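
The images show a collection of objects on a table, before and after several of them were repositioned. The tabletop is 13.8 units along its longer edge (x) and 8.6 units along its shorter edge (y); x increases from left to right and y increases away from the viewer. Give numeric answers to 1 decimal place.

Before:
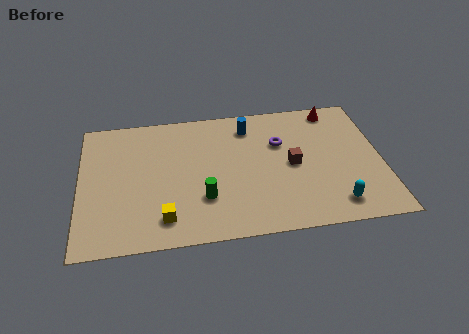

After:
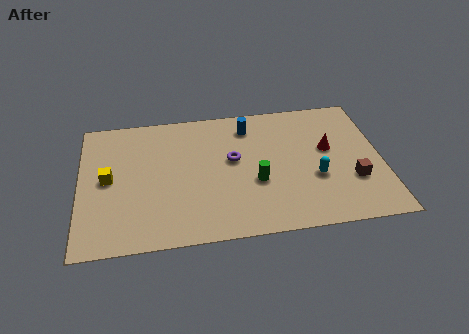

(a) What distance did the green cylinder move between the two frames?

2.5

The green cylinder moved from about (5.6, 2.6) to (8.0, 3.3), a distance of √(2.4² + 0.7²) ≈ 2.5.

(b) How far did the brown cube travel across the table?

3.0

The brown cube was near (9.7, 4.2) before and (12.4, 2.8) after, so it travelled √(2.7² + 1.4²) ≈ 3.0 units.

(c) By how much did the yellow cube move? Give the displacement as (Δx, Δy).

(-2.5, 2.8)

The yellow cube was at about (3.8, 1.6) and moved to about (1.3, 4.4).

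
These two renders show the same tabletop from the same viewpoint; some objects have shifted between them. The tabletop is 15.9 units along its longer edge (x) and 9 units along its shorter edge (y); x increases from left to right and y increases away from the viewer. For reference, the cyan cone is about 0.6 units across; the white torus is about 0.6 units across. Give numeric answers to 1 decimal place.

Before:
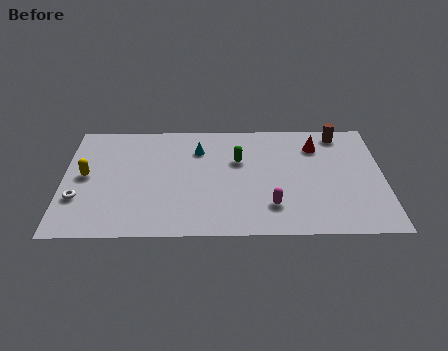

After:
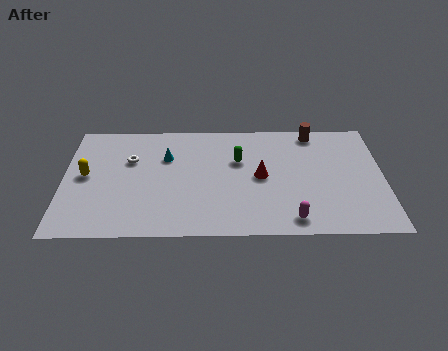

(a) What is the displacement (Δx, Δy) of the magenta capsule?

(1.0, -1.0)

The magenta capsule started near (10.3, 2.2) and ended near (11.3, 1.2).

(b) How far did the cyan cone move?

1.7

The cyan cone was near (6.7, 6.7) before and (5.1, 6.1) after, so it travelled √(1.6² + 0.6²) ≈ 1.7 units.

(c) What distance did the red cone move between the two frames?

3.7

The red cone moved from about (12.6, 6.9) to (9.8, 4.5), a distance of √(2.8² + 2.4²) ≈ 3.7.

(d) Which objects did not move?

the yellow capsule and the green capsule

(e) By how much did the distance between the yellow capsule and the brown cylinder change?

-1.2

Before: roughly 13.1 units apart; after: 11.9. That's 1.2 units closer together.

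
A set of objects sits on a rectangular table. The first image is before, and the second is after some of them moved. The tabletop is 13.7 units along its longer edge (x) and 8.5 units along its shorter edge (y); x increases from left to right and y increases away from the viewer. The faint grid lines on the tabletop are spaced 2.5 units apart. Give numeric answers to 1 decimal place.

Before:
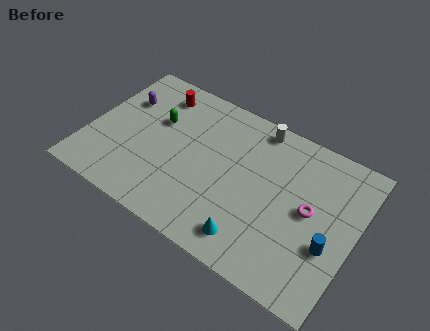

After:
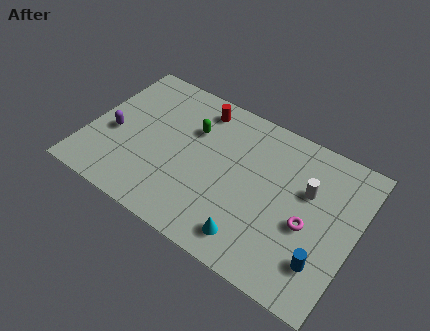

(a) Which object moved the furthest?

the white cylinder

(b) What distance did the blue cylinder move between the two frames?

1.0

The blue cylinder was near (12.6, 3.1) before and (12.4, 2.1) after, so it travelled √(0.2² + 1.0²) ≈ 1.0 units.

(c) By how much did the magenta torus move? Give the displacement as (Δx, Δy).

(0.0, -0.8)

The magenta torus started near (11.4, 4.4) and ended near (11.4, 3.6).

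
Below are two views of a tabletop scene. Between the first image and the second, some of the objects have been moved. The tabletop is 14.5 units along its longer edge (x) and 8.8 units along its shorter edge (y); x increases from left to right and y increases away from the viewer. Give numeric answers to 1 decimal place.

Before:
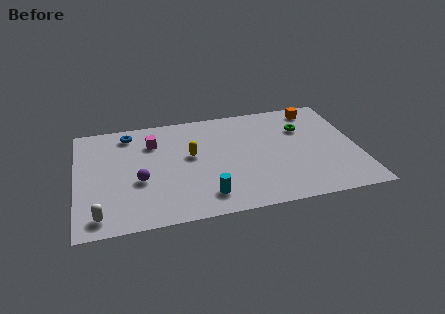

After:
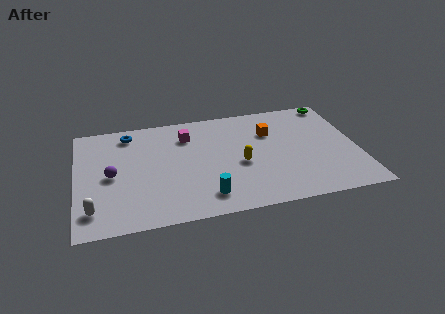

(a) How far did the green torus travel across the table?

2.6

From (11.8, 6.1) to (13.6, 8.0), the green torus covered √(1.8² + 1.9²) ≈ 2.6 units.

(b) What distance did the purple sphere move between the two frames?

1.6

From (3.2, 3.5) to (1.8, 4.2), the purple sphere covered √(1.4² + 0.7²) ≈ 1.6 units.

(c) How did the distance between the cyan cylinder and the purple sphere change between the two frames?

+1.6

They were about 3.8 units apart before and 5.4 after — 1.6 units further apart.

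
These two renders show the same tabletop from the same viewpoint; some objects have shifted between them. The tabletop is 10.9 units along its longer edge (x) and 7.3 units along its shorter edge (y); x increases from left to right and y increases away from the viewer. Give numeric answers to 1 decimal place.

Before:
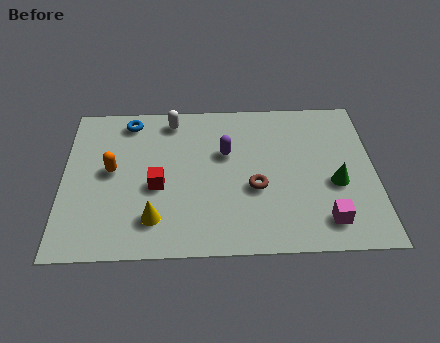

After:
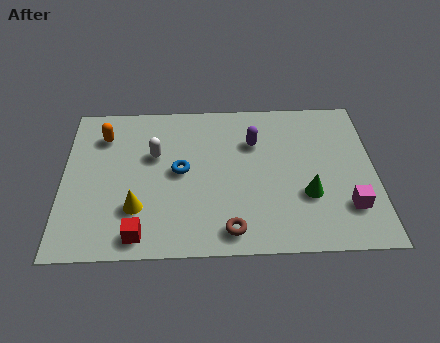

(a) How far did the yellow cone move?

0.8

The yellow cone was near (3.2, 1.6) before and (2.6, 2.1) after, so it travelled √(0.6² + 0.5²) ≈ 0.8 units.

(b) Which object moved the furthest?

the blue torus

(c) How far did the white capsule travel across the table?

1.8

The white capsule was near (3.8, 6.3) before and (3.2, 4.6) after, so it travelled √(0.6² + 1.7²) ≈ 1.8 units.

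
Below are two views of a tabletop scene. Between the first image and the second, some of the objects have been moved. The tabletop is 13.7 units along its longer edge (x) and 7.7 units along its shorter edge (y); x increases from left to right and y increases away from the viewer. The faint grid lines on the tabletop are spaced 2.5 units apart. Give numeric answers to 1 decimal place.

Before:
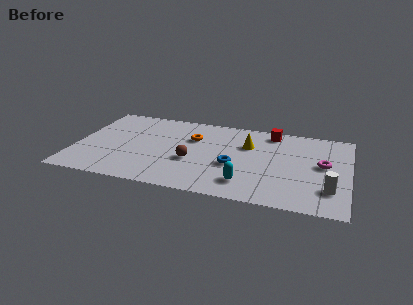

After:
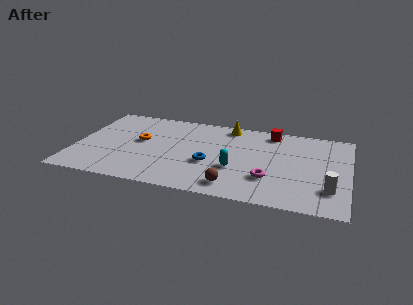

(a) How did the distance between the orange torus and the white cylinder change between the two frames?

+2.2

Before: roughly 7.7 units apart; after: 9.9. That's 2.2 units further apart.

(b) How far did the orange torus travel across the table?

2.8

The orange torus was near (5.8, 5.2) before and (3.2, 4.3) after, so it travelled √(2.6² + 0.9²) ≈ 2.8 units.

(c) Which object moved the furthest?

the magenta torus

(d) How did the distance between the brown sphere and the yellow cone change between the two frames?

+2.1

The distance was about 3.5 in the first image and 5.6 in the second, so they moved 2.1 units further apart.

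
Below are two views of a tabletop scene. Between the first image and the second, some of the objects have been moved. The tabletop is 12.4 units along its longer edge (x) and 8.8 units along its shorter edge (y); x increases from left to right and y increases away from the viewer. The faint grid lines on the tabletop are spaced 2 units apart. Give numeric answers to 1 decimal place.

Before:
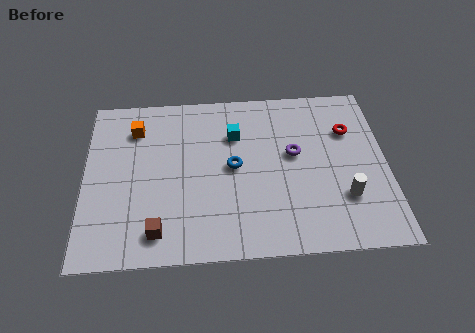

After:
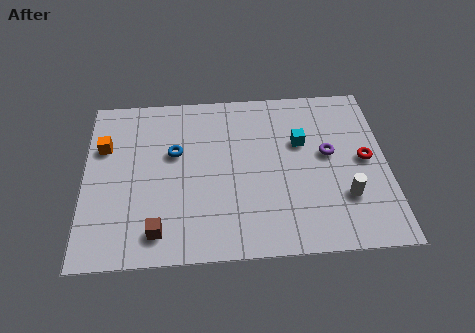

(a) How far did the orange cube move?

1.6

From (2.1, 6.8) to (0.8, 5.9), the orange cube covered √(1.3² + 0.9²) ≈ 1.6 units.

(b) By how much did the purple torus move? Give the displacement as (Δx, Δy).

(1.4, -0.1)

The purple torus was at about (8.6, 5.0) and moved to about (10.0, 4.9).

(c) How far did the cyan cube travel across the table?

2.8

From (6.2, 6.2) to (8.9, 5.6), the cyan cube covered √(2.7² + 0.6²) ≈ 2.8 units.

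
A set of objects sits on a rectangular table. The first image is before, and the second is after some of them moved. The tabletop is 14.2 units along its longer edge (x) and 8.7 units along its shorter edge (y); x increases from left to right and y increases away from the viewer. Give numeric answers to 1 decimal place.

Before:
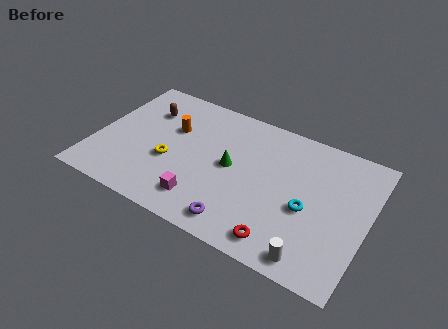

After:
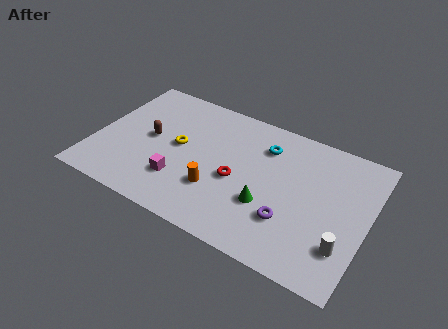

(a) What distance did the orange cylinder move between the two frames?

4.0

From (3.8, 5.6) to (6.6, 2.7), the orange cylinder covered √(2.8² + 2.9²) ≈ 4.0 units.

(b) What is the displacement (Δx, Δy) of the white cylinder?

(1.4, 1.3)

From the two frames, the white cylinder sits at roughly (11.8, 1.0) before and (13.2, 2.3) after.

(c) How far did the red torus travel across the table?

3.7

From (10.2, 1.2) to (7.5, 3.8), the red torus covered √(2.7² + 2.6²) ≈ 3.7 units.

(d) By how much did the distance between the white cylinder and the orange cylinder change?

-2.6

They were about 9.2 units apart before and 6.6 after — 2.6 units closer together.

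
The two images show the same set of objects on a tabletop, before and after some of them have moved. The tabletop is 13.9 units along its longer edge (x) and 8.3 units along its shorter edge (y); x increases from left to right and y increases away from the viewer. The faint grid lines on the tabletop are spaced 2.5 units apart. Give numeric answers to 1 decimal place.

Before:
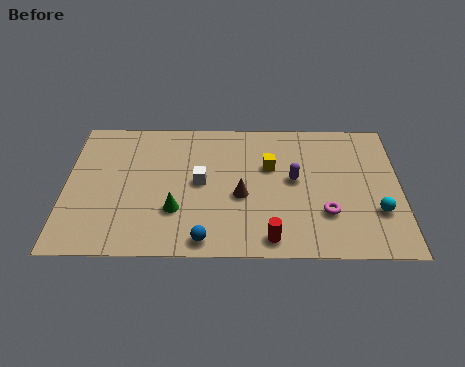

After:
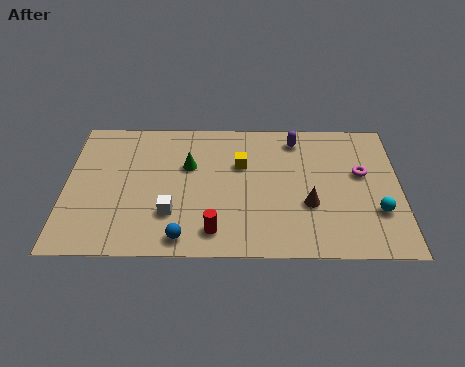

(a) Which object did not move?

the cyan sphere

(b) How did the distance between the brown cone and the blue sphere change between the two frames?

+2.6

They were about 3.0 units apart before and 5.6 after — 2.6 units further apart.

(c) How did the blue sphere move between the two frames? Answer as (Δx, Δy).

(-0.9, 0.1)

The blue sphere started near (5.8, 0.9) and ended near (4.9, 1.0).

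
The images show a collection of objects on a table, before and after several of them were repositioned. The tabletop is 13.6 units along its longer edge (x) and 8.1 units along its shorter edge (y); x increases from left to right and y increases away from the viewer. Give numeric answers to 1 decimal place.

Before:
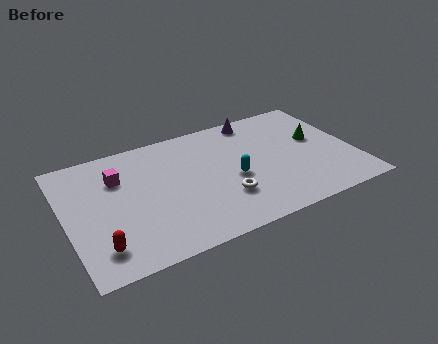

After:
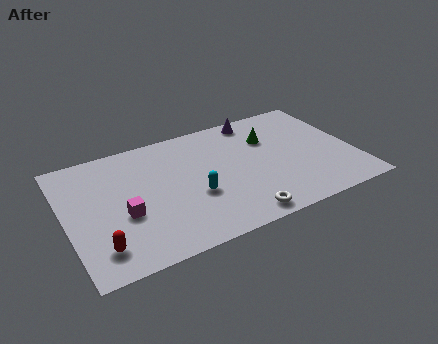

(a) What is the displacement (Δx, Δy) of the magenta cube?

(0.0, -2.5)

The magenta cube started near (2.6, 5.7) and ended near (2.6, 3.2).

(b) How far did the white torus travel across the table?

1.6

The white torus was near (7.2, 2.4) before and (7.7, 0.9) after, so it travelled √(0.5² + 1.5²) ≈ 1.6 units.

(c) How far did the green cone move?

2.4

The green cone was near (12.0, 4.7) before and (9.8, 5.6) after, so it travelled √(2.2² + 0.9²) ≈ 2.4 units.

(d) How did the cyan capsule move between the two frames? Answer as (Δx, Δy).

(-1.9, -0.4)

The cyan capsule started near (7.8, 3.5) and ended near (5.9, 3.1).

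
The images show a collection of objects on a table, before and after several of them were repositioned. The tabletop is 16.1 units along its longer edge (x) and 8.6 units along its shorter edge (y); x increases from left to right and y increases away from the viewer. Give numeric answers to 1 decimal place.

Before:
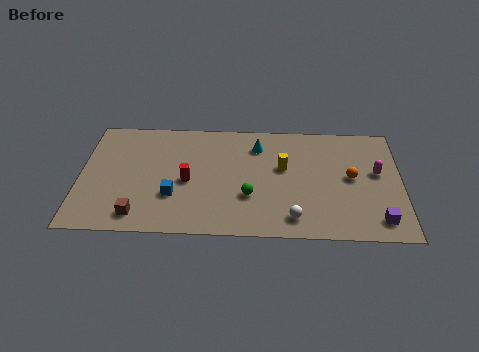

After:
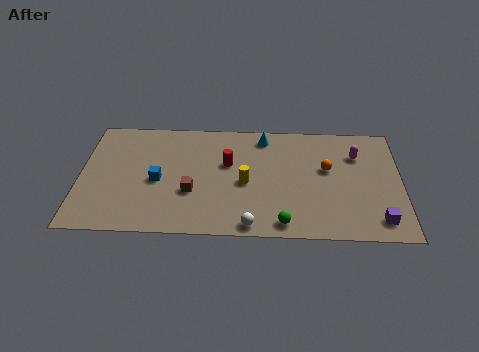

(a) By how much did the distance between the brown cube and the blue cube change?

-0.4

Before: roughly 2.3 units apart; after: 1.9. That's 0.4 units closer together.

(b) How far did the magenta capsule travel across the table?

1.6

The magenta capsule was near (14.9, 4.9) before and (13.9, 6.2) after, so it travelled √(1.0² + 1.3²) ≈ 1.6 units.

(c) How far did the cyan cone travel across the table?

0.8

From (8.9, 6.7) to (9.2, 7.4), the cyan cone covered √(0.3² + 0.7²) ≈ 0.8 units.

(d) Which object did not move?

the purple cube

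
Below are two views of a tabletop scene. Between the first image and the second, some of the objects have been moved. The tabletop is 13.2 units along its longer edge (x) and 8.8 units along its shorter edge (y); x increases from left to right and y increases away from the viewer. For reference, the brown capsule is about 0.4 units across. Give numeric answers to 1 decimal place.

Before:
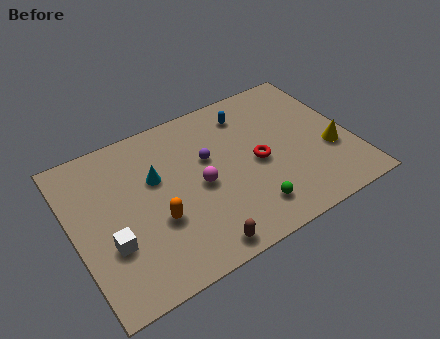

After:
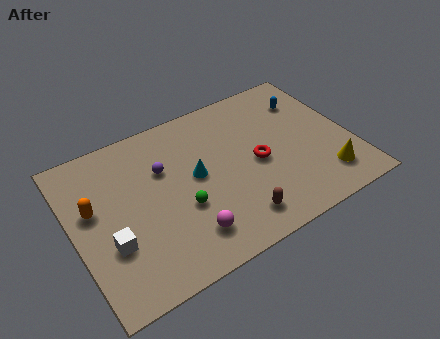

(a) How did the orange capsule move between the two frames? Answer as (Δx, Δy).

(-2.7, 2.0)

The orange capsule started near (3.7, 3.2) and ended near (1.0, 5.2).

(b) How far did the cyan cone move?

2.0

From (4.0, 5.5) to (5.8, 4.7), the cyan cone covered √(1.8² + 0.8²) ≈ 2.0 units.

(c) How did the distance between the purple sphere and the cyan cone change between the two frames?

-0.7

Before: roughly 2.5 units apart; after: 1.8. That's 0.7 units closer together.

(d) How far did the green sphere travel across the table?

3.4

The green sphere moved from about (7.9, 1.7) to (4.9, 3.3), a distance of √(3.0² + 1.6²) ≈ 3.4.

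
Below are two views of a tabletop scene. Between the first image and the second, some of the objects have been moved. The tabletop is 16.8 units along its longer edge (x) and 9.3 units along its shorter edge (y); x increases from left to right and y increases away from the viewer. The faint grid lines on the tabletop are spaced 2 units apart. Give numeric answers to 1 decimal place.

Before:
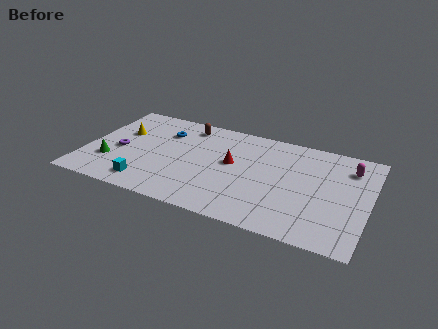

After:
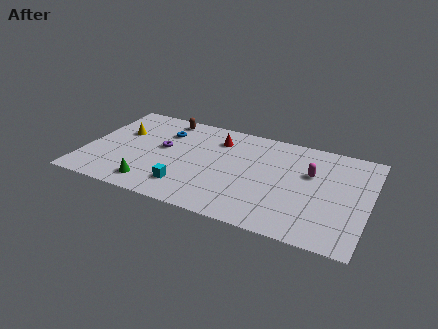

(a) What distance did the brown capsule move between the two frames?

1.4

From (5.7, 7.9) to (4.3, 8.2), the brown capsule covered √(1.4² + 0.3²) ≈ 1.4 units.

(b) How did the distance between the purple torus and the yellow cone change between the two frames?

+0.9

The distance was about 1.8 in the first image and 2.7 in the second, so they moved 0.9 units further apart.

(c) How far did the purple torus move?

2.7

From (2.0, 4.1) to (4.5, 5.2), the purple torus covered √(2.5² + 1.1²) ≈ 2.7 units.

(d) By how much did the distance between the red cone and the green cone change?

-0.9

Before: roughly 7.5 units apart; after: 6.6. That's 0.9 units closer together.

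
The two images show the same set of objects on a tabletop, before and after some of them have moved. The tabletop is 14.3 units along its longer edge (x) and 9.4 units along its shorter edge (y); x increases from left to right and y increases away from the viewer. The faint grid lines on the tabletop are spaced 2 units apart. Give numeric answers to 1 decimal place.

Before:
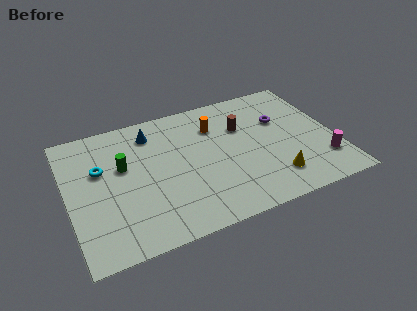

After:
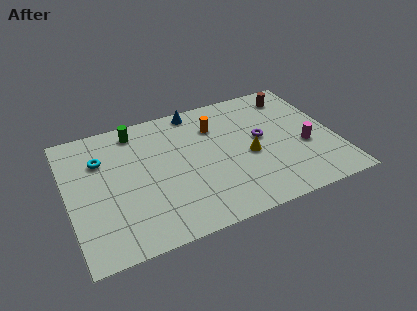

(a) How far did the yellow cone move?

2.4

The yellow cone moved from about (10.7, 2.0) to (9.6, 4.1), a distance of √(1.1² + 2.1²) ≈ 2.4.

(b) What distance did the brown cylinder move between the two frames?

3.4

The brown cylinder moved from about (9.5, 6.3) to (12.5, 7.8), a distance of √(3.0² + 1.5²) ≈ 3.4.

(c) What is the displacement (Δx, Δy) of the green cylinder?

(0.9, 2.4)

From the two frames, the green cylinder sits at roughly (3.0, 5.7) before and (3.9, 8.1) after.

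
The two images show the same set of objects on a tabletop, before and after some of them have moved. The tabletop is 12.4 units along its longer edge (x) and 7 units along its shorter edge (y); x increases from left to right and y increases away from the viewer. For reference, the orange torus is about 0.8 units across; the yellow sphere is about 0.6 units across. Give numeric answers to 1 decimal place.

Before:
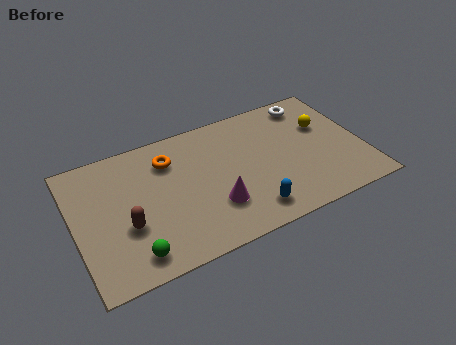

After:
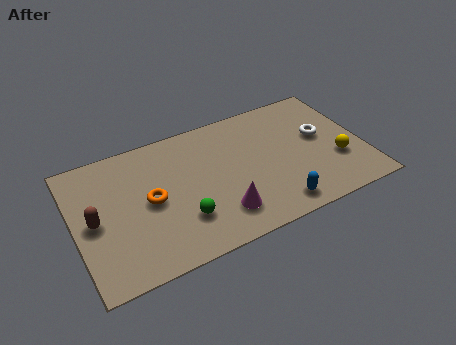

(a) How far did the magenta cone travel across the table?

0.5

From (5.8, 2.1) to (6.0, 1.6), the magenta cone covered √(0.2² + 0.5²) ≈ 0.5 units.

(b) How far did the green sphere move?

2.4

From (2.2, 1.1) to (4.4, 2.0), the green sphere covered √(2.2² + 0.9²) ≈ 2.4 units.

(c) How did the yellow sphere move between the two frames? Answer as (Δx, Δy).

(0.3, -2.1)

From the two frames, the yellow sphere sits at roughly (10.9, 4.5) before and (11.2, 2.4) after.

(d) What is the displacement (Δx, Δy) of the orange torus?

(-1.0, -1.8)

From the two frames, the orange torus sits at roughly (4.2, 5.3) before and (3.2, 3.5) after.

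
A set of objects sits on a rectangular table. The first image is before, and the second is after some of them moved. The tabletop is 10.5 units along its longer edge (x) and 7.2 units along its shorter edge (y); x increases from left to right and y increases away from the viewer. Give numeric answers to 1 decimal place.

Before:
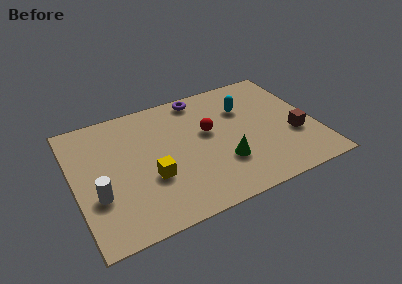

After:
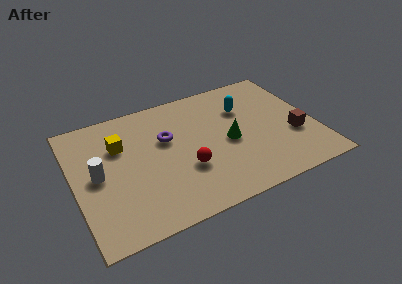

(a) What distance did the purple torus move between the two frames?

2.5

The purple torus was near (5.8, 6.4) before and (4.1, 4.5) after, so it travelled √(1.7² + 1.9²) ≈ 2.5 units.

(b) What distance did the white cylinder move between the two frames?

1.1

The white cylinder moved from about (0.9, 2.5) to (1.0, 3.6), a distance of √(0.1² + 1.1²) ≈ 1.1.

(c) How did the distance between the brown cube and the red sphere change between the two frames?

+0.9

They were about 3.9 units apart before and 4.8 after — 0.9 units further apart.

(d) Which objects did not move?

the brown cube and the cyan capsule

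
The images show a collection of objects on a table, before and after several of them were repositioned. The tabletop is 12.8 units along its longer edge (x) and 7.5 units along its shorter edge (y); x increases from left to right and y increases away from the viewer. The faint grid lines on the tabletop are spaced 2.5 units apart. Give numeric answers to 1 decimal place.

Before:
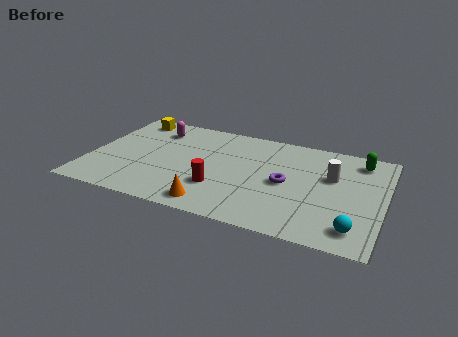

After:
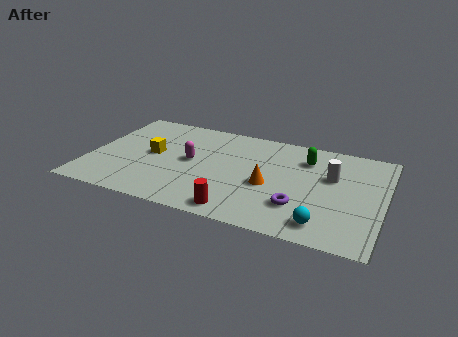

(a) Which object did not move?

the white cylinder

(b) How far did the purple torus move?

1.7

The purple torus moved from about (8.6, 3.6) to (9.3, 2.1), a distance of √(0.7² + 1.5²) ≈ 1.7.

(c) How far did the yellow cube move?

2.9

The yellow cube moved from about (1.4, 6.5) to (2.7, 3.9), a distance of √(1.3² + 2.6²) ≈ 2.9.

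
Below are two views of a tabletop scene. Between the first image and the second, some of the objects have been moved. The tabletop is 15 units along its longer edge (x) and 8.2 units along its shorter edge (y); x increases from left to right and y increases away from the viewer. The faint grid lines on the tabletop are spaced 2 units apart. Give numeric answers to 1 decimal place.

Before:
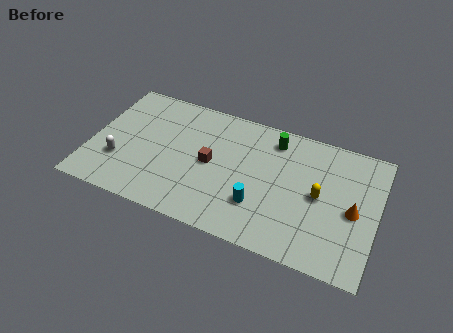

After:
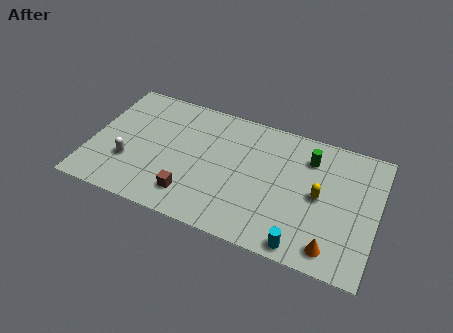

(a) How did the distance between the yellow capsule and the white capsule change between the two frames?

-0.5

They were about 10.5 units apart before and 10.0 after — 0.5 units closer together.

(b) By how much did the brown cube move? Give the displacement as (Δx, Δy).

(-0.8, -2.4)

From the two frames, the brown cube sits at roughly (6.3, 4.1) before and (5.5, 1.7) after.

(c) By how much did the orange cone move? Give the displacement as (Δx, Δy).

(-0.9, -2.6)

The orange cone started near (13.8, 3.8) and ended near (12.9, 1.2).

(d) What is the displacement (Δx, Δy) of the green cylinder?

(1.9, -0.5)

The green cylinder started near (9.4, 6.8) and ended near (11.3, 6.3).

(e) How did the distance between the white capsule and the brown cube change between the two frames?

-1.4

Before: roughly 4.9 units apart; after: 3.5. That's 1.4 units closer together.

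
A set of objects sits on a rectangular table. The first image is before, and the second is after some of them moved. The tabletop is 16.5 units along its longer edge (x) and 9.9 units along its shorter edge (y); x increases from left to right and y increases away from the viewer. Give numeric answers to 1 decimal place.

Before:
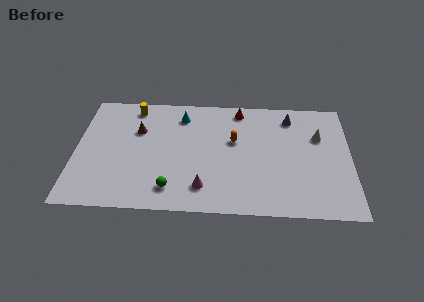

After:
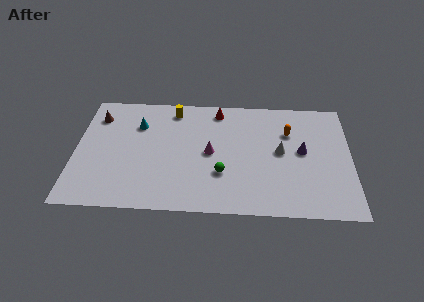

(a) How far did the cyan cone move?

2.8

The cyan cone moved from about (6.3, 8.0) to (3.7, 7.1), a distance of √(2.6² + 0.9²) ≈ 2.8.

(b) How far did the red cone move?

1.3

The red cone was near (9.8, 8.7) before and (8.5, 8.6) after, so it travelled √(1.3² + 0.1²) ≈ 1.3 units.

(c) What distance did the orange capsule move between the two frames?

3.4

The orange capsule was near (9.5, 6.0) before and (12.8, 6.9) after, so it travelled √(3.3² + 0.9²) ≈ 3.4 units.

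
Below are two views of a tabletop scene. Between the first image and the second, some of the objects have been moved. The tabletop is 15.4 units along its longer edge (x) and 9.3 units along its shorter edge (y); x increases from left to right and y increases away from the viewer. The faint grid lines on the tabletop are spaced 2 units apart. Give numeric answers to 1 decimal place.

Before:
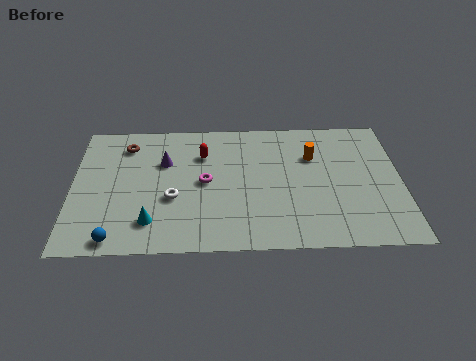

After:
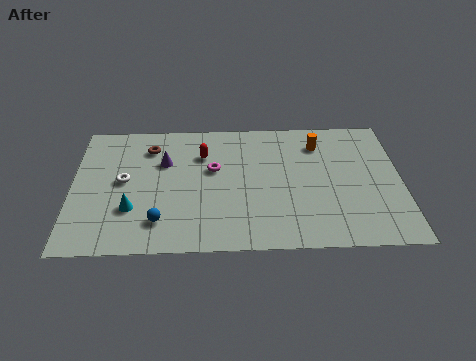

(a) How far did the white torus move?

2.6

The white torus moved from about (4.7, 3.6) to (2.4, 4.9), a distance of √(2.3² + 1.3²) ≈ 2.6.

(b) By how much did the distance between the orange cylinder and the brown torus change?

-0.9

Before: roughly 8.9 units apart; after: 8.0. That's 0.9 units closer together.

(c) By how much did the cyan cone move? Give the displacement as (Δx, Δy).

(-0.9, 0.9)

From the two frames, the cyan cone sits at roughly (3.7, 2.0) before and (2.8, 2.9) after.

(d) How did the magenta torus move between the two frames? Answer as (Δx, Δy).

(0.4, 0.9)

The magenta torus started near (6.2, 4.7) and ended near (6.6, 5.6).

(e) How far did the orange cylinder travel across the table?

0.9

The orange cylinder was near (11.3, 6.4) before and (11.6, 7.3) after, so it travelled √(0.3² + 0.9²) ≈ 0.9 units.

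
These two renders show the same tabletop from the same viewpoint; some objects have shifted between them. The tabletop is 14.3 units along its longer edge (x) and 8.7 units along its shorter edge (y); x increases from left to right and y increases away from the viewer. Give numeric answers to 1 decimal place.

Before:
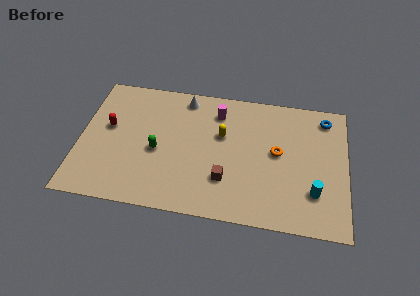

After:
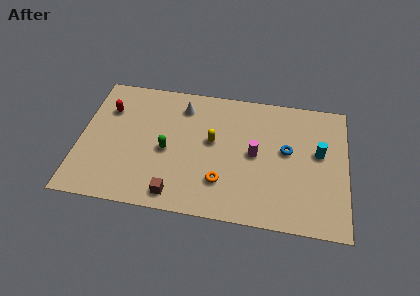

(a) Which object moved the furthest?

the orange torus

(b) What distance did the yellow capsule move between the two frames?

0.7

The yellow capsule was near (7.6, 5.4) before and (7.1, 4.9) after, so it travelled √(0.5² + 0.5²) ≈ 0.7 units.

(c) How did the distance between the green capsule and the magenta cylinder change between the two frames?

+0.3

Before: roughly 4.4 units apart; after: 4.7. That's 0.3 units further apart.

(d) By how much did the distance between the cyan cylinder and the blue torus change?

-3.3

Before: roughly 5.0 units apart; after: 1.7. That's 3.3 units closer together.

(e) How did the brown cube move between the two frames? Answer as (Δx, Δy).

(-2.6, -1.4)

The brown cube started near (7.9, 2.5) and ended near (5.3, 1.1).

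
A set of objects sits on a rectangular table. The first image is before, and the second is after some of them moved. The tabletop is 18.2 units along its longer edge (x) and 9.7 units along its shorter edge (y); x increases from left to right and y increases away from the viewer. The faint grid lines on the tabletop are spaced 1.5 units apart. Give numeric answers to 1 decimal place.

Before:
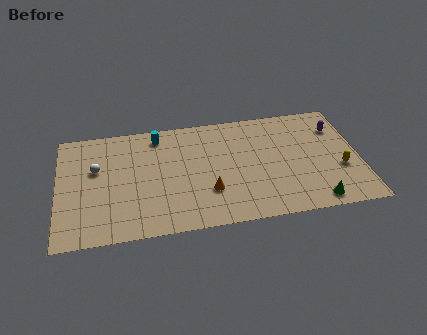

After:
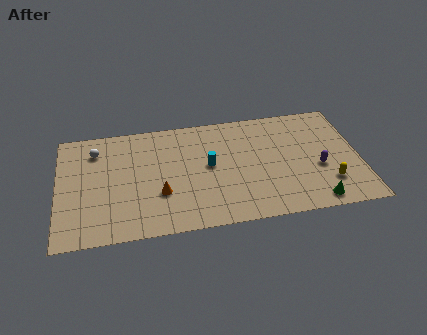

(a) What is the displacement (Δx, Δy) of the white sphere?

(0.0, 1.6)

The white sphere started near (2.3, 6.0) and ended near (2.3, 7.6).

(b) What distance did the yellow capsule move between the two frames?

1.4

The yellow capsule was near (17.0, 3.6) before and (16.2, 2.5) after, so it travelled √(0.8² + 1.1²) ≈ 1.4 units.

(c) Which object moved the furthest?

the cyan cylinder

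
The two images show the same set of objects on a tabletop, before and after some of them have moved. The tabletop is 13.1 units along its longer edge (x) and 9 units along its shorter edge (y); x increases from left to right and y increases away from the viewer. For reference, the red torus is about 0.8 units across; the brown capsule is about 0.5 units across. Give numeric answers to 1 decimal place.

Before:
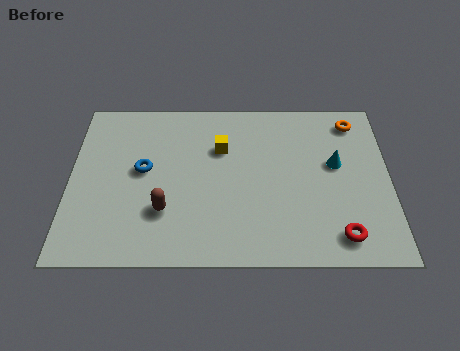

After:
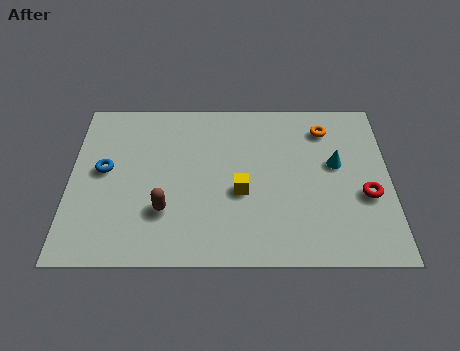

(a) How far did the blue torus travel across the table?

1.6

From (3.0, 4.9) to (1.4, 4.9), the blue torus covered √(1.6² + 0.0²) ≈ 1.6 units.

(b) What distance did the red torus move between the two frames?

2.4

From (11.0, 1.4) to (12.1, 3.5), the red torus covered √(1.1² + 2.1²) ≈ 2.4 units.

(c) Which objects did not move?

the brown capsule and the cyan cone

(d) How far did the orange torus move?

1.3

The orange torus moved from about (11.7, 7.6) to (10.5, 7.2), a distance of √(1.2² + 0.4²) ≈ 1.3.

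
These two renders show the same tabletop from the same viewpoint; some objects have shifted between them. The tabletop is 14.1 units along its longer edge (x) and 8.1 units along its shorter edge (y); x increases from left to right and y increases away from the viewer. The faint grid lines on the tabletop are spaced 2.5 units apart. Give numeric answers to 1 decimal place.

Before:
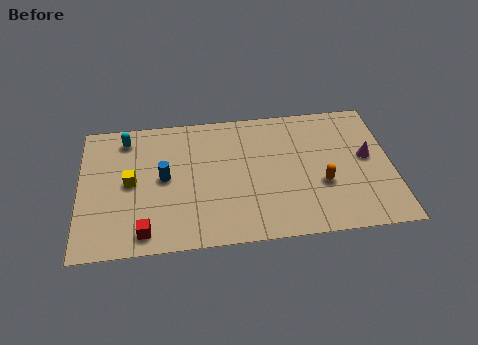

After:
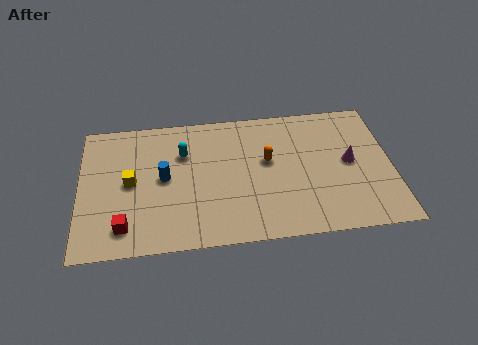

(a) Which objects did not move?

the blue cylinder and the yellow cube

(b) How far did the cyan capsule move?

2.9

The cyan capsule moved from about (2.1, 6.8) to (4.7, 5.6), a distance of √(2.6² + 1.2²) ≈ 2.9.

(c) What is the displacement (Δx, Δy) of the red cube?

(-0.9, 0.4)

From the two frames, the red cube sits at roughly (2.9, 1.1) before and (2.0, 1.5) after.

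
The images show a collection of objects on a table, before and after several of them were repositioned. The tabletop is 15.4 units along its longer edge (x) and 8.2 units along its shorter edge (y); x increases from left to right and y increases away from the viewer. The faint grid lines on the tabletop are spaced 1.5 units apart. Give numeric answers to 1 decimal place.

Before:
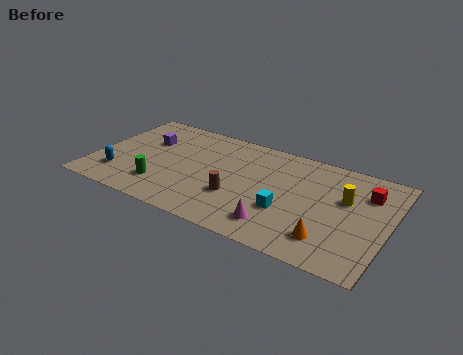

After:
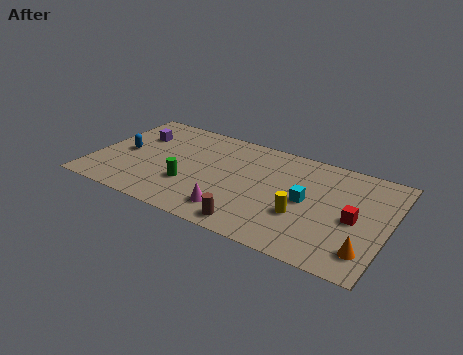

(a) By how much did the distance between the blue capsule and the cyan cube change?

+0.9

Before: roughly 8.8 units apart; after: 9.7. That's 0.9 units further apart.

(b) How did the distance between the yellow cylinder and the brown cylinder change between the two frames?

-2.9

They were about 5.9 units apart before and 3.0 after — 2.9 units closer together.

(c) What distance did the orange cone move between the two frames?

1.9

The orange cone was near (12.6, 1.8) before and (14.5, 1.7) after, so it travelled √(1.9² + 0.1²) ≈ 1.9 units.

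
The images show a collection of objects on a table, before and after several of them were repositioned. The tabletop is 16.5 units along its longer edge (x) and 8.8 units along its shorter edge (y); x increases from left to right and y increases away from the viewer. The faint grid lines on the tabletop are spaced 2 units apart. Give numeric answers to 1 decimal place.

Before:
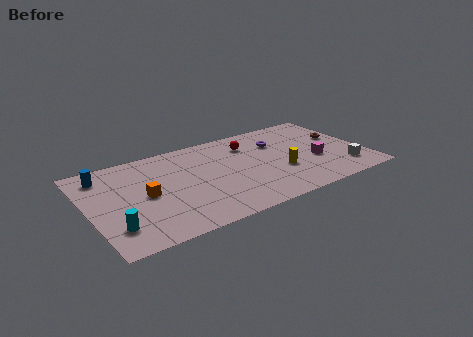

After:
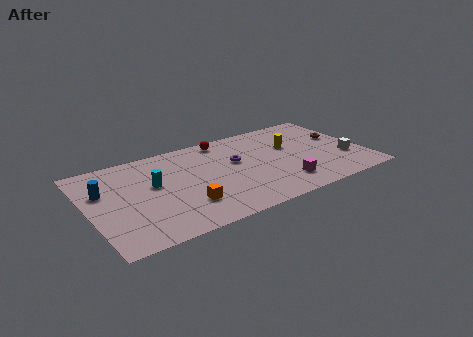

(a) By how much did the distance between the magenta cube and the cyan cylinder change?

-4.4

Before: roughly 12.4 units apart; after: 8.0. That's 4.4 units closer together.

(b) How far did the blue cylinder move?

1.5

The blue cylinder moved from about (1.2, 7.2) to (1.0, 5.7), a distance of √(0.2² + 1.5²) ≈ 1.5.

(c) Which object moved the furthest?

the cyan cylinder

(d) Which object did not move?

the brown torus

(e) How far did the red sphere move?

1.8

The red sphere was near (9.9, 6.7) before and (8.5, 7.8) after, so it travelled √(1.4² + 1.1²) ≈ 1.8 units.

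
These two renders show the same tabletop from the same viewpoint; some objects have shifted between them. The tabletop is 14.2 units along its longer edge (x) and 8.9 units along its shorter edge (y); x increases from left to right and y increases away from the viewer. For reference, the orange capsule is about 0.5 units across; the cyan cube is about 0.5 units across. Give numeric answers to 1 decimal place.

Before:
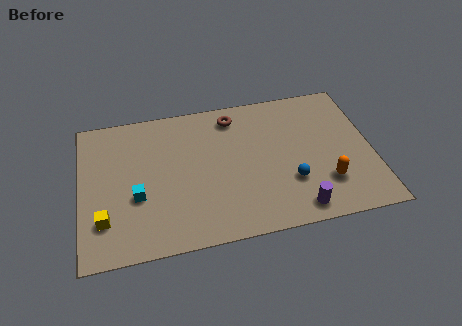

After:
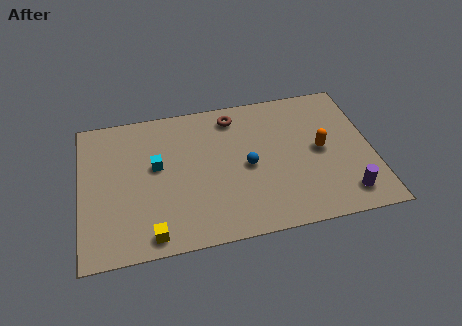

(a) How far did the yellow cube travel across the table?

2.6

The yellow cube was near (1.1, 2.3) before and (3.3, 1.0) after, so it travelled √(2.2² + 1.3²) ≈ 2.6 units.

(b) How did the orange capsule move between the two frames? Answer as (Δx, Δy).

(-0.1, 2.1)

The orange capsule was at about (11.8, 2.4) and moved to about (11.7, 4.5).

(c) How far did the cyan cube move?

2.0

The cyan cube moved from about (2.7, 3.4) to (3.7, 5.1), a distance of √(1.0² + 1.7²) ≈ 2.0.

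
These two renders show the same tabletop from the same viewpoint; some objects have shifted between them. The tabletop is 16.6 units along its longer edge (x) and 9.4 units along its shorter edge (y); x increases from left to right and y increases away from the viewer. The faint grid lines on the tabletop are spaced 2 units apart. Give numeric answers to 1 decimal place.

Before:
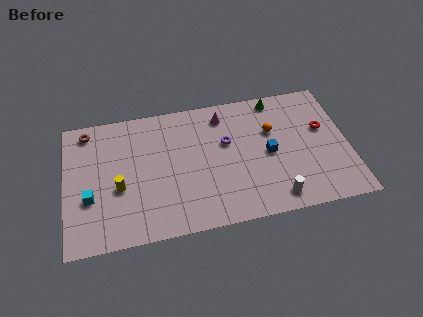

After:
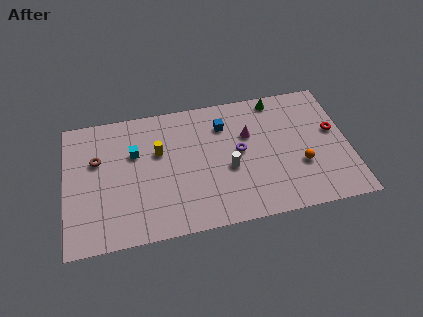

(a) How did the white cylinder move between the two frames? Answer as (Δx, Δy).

(-2.6, 2.6)

The white cylinder was at about (12.1, 1.3) and moved to about (9.5, 3.9).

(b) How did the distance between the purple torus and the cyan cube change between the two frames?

-2.2

The distance was about 8.4 in the first image and 6.2 in the second, so they moved 2.2 units closer together.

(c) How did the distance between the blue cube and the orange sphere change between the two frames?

+4.1

Before: roughly 1.6 units apart; after: 5.7. That's 4.1 units further apart.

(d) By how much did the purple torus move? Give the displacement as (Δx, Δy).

(0.7, -0.8)

From the two frames, the purple torus sits at roughly (9.5, 5.8) before and (10.2, 5.0) after.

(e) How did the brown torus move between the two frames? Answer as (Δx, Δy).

(0.5, -2.2)

From the two frames, the brown torus sits at roughly (1.4, 8.2) before and (1.9, 6.0) after.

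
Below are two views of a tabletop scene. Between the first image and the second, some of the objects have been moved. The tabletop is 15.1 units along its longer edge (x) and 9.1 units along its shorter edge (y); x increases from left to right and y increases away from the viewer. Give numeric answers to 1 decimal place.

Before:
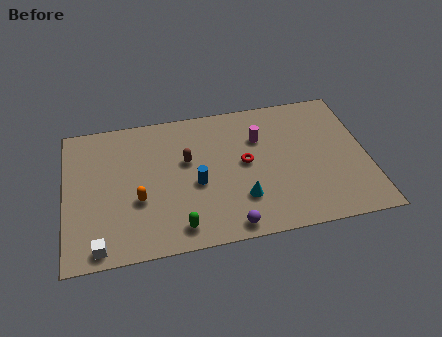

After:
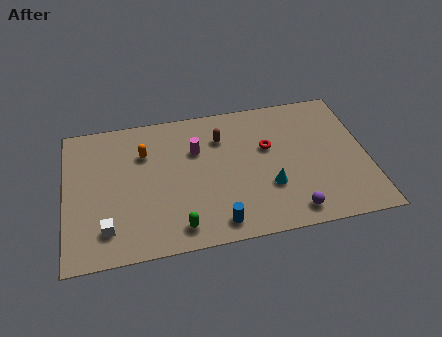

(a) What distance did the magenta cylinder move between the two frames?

3.2

The magenta cylinder moved from about (9.8, 6.3) to (6.6, 6.1), a distance of √(3.2² + 0.2²) ≈ 3.2.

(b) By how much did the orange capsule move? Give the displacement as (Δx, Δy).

(0.4, 3.0)

The orange capsule was at about (3.6, 3.4) and moved to about (4.0, 6.4).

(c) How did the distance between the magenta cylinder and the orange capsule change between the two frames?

-4.2

They were about 6.8 units apart before and 2.6 after — 4.2 units closer together.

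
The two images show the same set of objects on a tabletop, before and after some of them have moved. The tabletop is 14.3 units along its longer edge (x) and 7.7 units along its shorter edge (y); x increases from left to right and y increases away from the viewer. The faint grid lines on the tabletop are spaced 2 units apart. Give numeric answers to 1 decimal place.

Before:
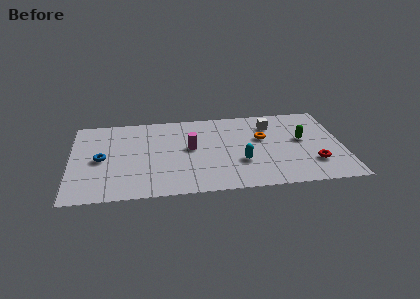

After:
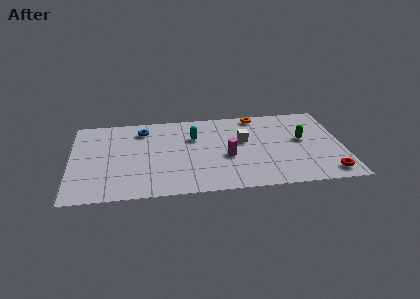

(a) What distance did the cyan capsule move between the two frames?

3.5

The cyan capsule moved from about (8.9, 2.6) to (6.5, 5.2), a distance of √(2.4² + 2.6²) ≈ 3.5.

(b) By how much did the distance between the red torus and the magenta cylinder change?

-1.1

Before: roughly 6.7 units apart; after: 5.6. That's 1.1 units closer together.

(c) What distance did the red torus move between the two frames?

1.2

From (12.7, 2.1) to (13.4, 1.1), the red torus covered √(0.7² + 1.0²) ≈ 1.2 units.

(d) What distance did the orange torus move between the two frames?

2.2

From (10.1, 4.7) to (9.9, 6.9), the orange torus covered √(0.2² + 2.2²) ≈ 2.2 units.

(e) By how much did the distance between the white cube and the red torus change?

+1.2

Before: roughly 4.3 units apart; after: 5.5. That's 1.2 units further apart.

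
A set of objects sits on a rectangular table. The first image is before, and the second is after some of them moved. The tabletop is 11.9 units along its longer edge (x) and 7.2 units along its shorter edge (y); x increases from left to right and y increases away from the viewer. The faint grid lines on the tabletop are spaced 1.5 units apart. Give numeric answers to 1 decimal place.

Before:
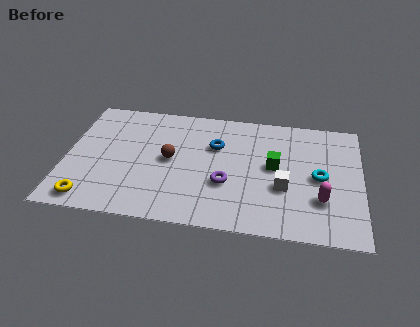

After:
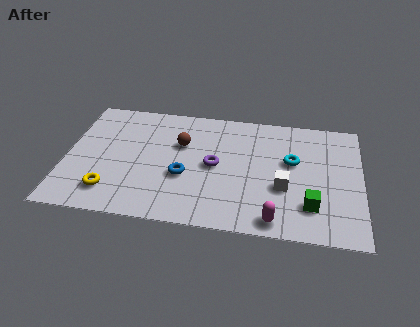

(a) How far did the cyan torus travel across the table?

1.4

From (10.2, 3.5) to (9.1, 4.3), the cyan torus covered √(1.1² + 0.8²) ≈ 1.4 units.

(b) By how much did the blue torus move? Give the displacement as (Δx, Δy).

(-1.2, -2.0)

The blue torus started near (6.0, 4.8) and ended near (4.8, 2.8).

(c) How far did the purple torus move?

1.1

The purple torus moved from about (6.5, 2.6) to (6.0, 3.6), a distance of √(0.5² + 1.0²) ≈ 1.1.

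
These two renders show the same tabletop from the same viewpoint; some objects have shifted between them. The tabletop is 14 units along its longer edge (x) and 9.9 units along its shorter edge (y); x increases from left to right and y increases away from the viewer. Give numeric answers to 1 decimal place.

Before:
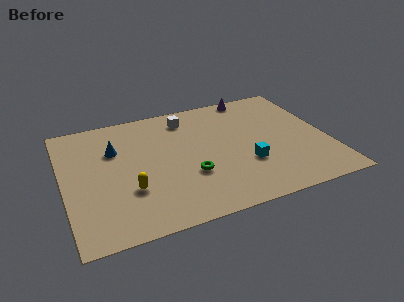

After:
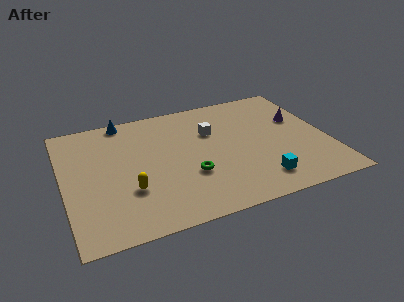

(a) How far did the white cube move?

2.0

From (6.8, 8.2) to (8.0, 6.6), the white cube covered √(1.2² + 1.6²) ≈ 2.0 units.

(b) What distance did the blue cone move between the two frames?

2.5

The blue cone was near (2.8, 6.7) before and (3.5, 9.1) after, so it travelled √(0.7² + 2.4²) ≈ 2.5 units.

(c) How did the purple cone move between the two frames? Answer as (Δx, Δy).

(2.2, -2.9)

From the two frames, the purple cone sits at roughly (10.5, 9.1) before and (12.7, 6.2) after.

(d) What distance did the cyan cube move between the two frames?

1.6

From (9.5, 3.3) to (10.0, 1.8), the cyan cube covered √(0.5² + 1.5²) ≈ 1.6 units.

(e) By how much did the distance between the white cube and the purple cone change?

+0.9

Before: roughly 3.8 units apart; after: 4.7. That's 0.9 units further apart.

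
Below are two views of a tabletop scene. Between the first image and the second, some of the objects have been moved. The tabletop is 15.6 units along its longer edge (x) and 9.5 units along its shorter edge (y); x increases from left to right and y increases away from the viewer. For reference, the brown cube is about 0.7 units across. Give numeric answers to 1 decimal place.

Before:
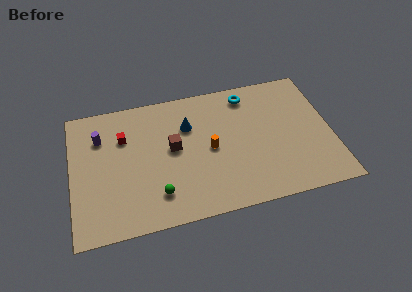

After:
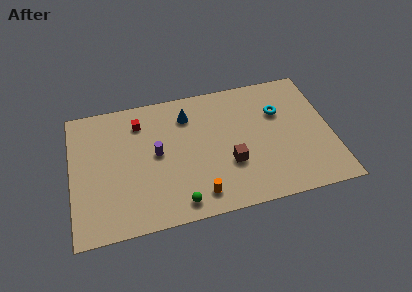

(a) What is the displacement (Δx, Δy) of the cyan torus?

(1.8, -1.7)

The cyan torus started near (10.8, 8.1) and ended near (12.6, 6.4).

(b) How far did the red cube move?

1.3

The red cube was near (3.2, 6.6) before and (4.2, 7.5) after, so it travelled √(1.0² + 0.9²) ≈ 1.3 units.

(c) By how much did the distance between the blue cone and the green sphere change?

+1.3

Before: roughly 5.0 units apart; after: 6.3. That's 1.3 units further apart.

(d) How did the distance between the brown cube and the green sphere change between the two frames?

+0.5

The distance was about 3.3 in the first image and 3.8 in the second, so they moved 0.5 units further apart.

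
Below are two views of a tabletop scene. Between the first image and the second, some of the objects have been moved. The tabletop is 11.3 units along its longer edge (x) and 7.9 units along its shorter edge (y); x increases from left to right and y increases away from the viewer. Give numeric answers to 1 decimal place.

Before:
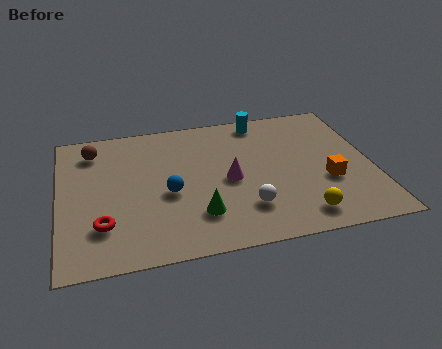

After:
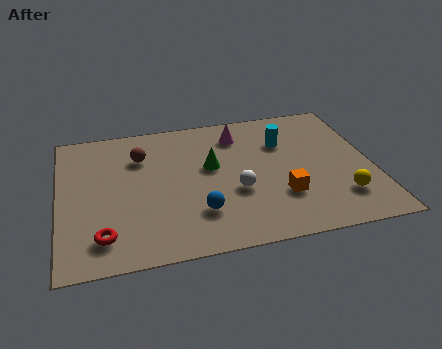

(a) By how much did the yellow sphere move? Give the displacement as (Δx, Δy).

(1.5, 0.7)

The yellow sphere was at about (8.5, 1.2) and moved to about (10.0, 1.9).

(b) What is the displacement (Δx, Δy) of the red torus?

(0.0, -0.6)

The red torus was at about (1.5, 2.1) and moved to about (1.5, 1.5).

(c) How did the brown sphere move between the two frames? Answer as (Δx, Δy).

(1.7, -0.7)

The brown sphere started near (1.3, 6.4) and ended near (3.0, 5.7).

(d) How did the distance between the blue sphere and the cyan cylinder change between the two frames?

-0.4

Before: roughly 5.1 units apart; after: 4.7. That's 0.4 units closer together.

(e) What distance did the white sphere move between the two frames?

1.0

From (6.6, 2.0) to (6.3, 3.0), the white sphere covered √(0.3² + 1.0²) ≈ 1.0 units.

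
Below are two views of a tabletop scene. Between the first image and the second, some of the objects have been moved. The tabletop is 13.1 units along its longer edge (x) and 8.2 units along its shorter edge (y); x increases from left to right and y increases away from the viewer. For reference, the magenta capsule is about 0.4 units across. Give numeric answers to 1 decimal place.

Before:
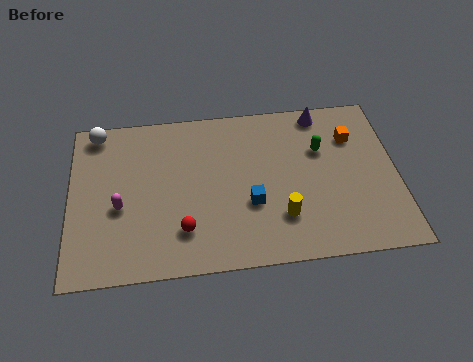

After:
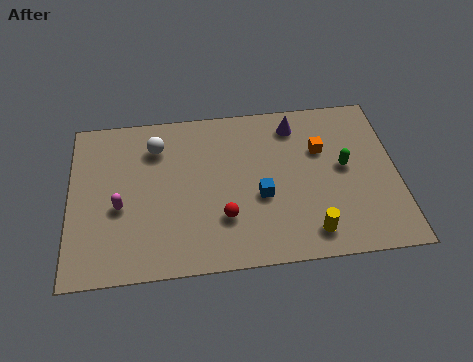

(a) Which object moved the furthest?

the white sphere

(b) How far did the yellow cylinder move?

1.4

The yellow cylinder was near (8.4, 2.2) before and (9.5, 1.3) after, so it travelled √(1.1² + 0.9²) ≈ 1.4 units.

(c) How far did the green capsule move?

1.3

From (10.1, 5.4) to (11.0, 4.4), the green capsule covered √(0.9² + 1.0²) ≈ 1.3 units.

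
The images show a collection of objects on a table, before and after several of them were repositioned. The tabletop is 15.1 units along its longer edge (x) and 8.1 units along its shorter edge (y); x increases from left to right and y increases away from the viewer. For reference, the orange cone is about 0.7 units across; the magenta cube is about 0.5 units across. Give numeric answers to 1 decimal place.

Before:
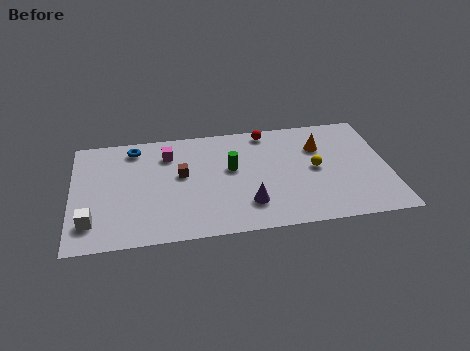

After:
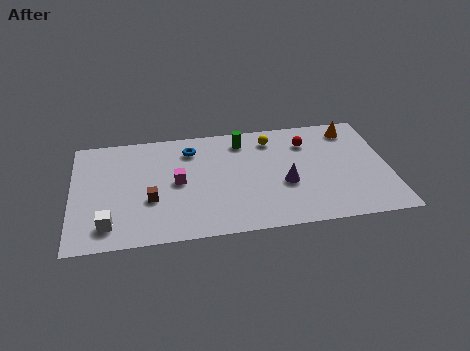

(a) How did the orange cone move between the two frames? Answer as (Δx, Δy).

(1.6, 1.1)

The orange cone was at about (11.9, 5.7) and moved to about (13.5, 6.8).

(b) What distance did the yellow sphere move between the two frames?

3.2

The yellow sphere was near (11.6, 4.1) before and (9.6, 6.6) after, so it travelled √(2.0² + 2.5²) ≈ 3.2 units.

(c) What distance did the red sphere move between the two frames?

2.2

The red sphere moved from about (9.4, 7.2) to (11.3, 6.1), a distance of √(1.9² + 1.1²) ≈ 2.2.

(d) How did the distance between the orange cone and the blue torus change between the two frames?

-1.2

They were about 9.0 units apart before and 7.8 after — 1.2 units closer together.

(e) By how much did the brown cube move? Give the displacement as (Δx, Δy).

(-1.5, -1.6)

The brown cube started near (5.2, 4.6) and ended near (3.7, 3.0).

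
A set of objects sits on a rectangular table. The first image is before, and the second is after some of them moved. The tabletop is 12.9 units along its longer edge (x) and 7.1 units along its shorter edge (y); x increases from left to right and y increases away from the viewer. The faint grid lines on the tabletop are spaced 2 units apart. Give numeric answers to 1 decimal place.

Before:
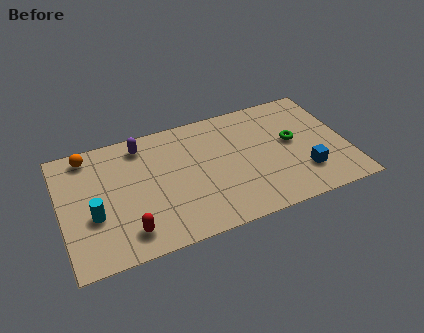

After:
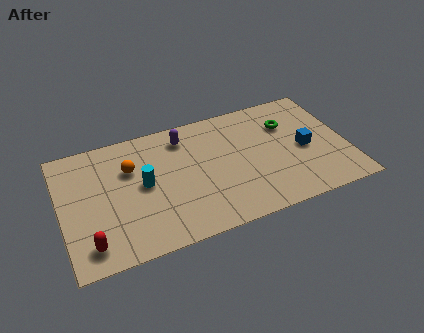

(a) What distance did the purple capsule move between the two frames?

1.9

The purple capsule was near (3.8, 6.0) before and (5.7, 5.8) after, so it travelled √(1.9² + 0.2²) ≈ 1.9 units.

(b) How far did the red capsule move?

1.7

The red capsule was near (2.8, 1.3) before and (1.1, 1.2) after, so it travelled √(1.7² + 0.1²) ≈ 1.7 units.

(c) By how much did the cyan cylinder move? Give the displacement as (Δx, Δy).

(2.3, 1.0)

The cyan cylinder started near (1.4, 2.7) and ended near (3.7, 3.7).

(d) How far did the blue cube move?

1.4

The blue cube was near (10.8, 1.9) before and (11.0, 3.3) after, so it travelled √(0.2² + 1.4²) ≈ 1.4 units.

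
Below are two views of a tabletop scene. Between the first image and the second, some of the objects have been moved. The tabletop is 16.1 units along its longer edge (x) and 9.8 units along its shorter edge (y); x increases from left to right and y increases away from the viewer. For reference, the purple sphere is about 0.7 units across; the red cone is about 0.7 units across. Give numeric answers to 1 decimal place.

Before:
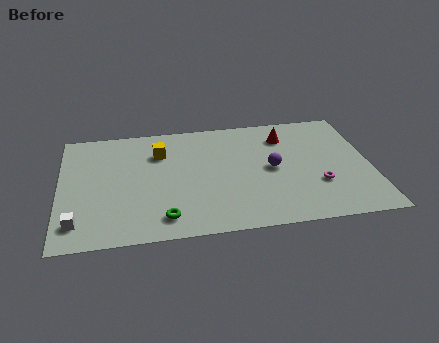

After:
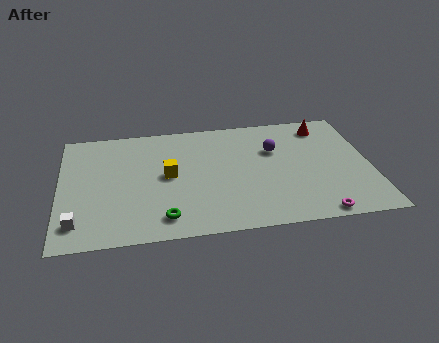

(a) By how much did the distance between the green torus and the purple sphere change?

+1.1

Before: roughly 6.6 units apart; after: 7.7. That's 1.1 units further apart.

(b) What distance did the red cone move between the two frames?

2.2

The red cone was near (11.8, 7.6) before and (13.9, 8.2) after, so it travelled √(2.1² + 0.6²) ≈ 2.2 units.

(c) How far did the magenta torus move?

2.4

The magenta torus moved from about (13.3, 3.2) to (13.1, 0.8), a distance of √(0.2² + 2.4²) ≈ 2.4.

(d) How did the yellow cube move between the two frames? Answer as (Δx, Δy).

(0.4, -2.0)

The yellow cube started near (5.2, 7.1) and ended near (5.6, 5.1).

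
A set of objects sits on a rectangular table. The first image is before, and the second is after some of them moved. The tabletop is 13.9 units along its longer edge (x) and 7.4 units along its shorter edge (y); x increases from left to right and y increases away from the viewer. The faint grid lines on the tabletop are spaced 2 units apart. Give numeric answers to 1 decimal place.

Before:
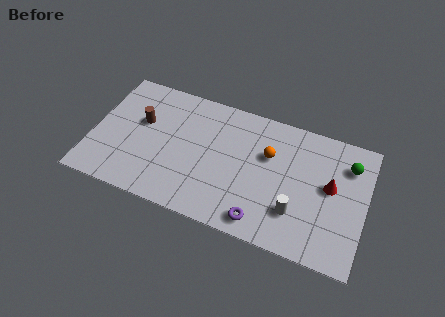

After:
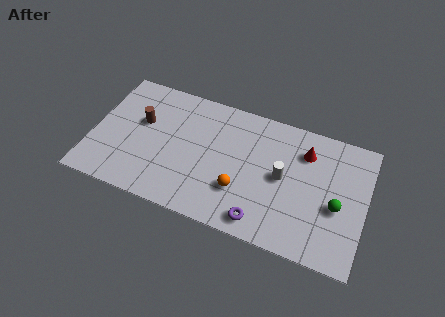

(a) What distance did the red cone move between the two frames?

2.1

The red cone moved from about (12.1, 4.1) to (10.7, 5.6), a distance of √(1.4² + 1.5²) ≈ 2.1.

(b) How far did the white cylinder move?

1.9

The white cylinder was near (10.5, 2.1) before and (9.7, 3.8) after, so it travelled √(0.8² + 1.7²) ≈ 1.9 units.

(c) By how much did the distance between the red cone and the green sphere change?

+1.4

The distance was about 1.7 in the first image and 3.1 in the second, so they moved 1.4 units further apart.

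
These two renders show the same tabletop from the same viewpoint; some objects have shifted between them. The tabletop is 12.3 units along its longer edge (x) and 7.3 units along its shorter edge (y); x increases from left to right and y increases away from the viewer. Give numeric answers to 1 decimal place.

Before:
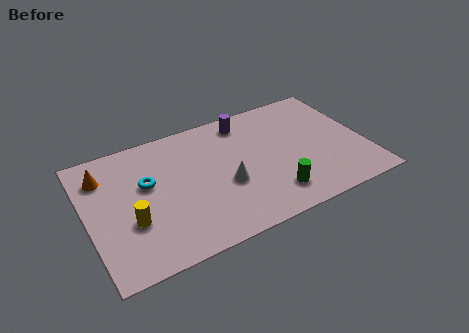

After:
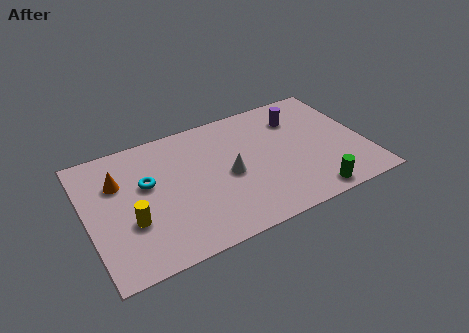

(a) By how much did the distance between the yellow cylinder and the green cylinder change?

+1.7

Before: roughly 6.2 units apart; after: 7.9. That's 1.7 units further apart.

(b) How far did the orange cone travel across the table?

0.8

The orange cone was near (0.9, 5.6) before and (1.5, 5.0) after, so it travelled √(0.6² + 0.6²) ≈ 0.8 units.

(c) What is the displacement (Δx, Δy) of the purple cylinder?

(2.3, -0.7)

From the two frames, the purple cylinder sits at roughly (7.3, 6.2) before and (9.6, 5.5) after.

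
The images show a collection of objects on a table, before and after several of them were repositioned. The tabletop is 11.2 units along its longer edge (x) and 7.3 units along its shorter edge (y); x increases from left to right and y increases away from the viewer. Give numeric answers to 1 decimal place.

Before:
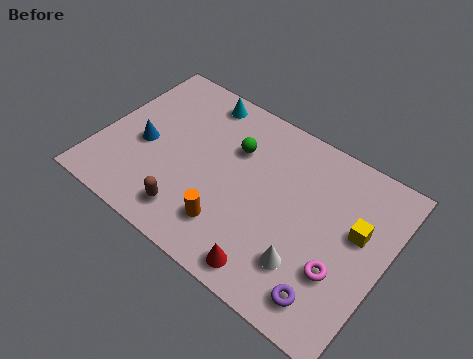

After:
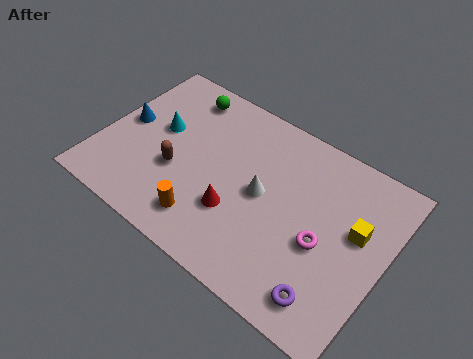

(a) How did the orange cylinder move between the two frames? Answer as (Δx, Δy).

(-0.9, -0.3)

The orange cylinder started near (5.5, 1.7) and ended near (4.6, 1.4).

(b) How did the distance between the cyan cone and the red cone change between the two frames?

-2.9

Before: roughly 6.8 units apart; after: 3.9. That's 2.9 units closer together.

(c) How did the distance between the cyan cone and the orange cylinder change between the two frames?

-1.4

Before: roughly 5.2 units apart; after: 3.8. That's 1.4 units closer together.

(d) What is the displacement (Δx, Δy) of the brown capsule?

(-0.9, 1.5)

The brown capsule started near (4.0, 1.3) and ended near (3.1, 2.8).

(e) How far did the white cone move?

2.8

The white cone moved from about (8.5, 1.9) to (6.4, 3.7), a distance of √(2.1² + 1.8²) ≈ 2.8.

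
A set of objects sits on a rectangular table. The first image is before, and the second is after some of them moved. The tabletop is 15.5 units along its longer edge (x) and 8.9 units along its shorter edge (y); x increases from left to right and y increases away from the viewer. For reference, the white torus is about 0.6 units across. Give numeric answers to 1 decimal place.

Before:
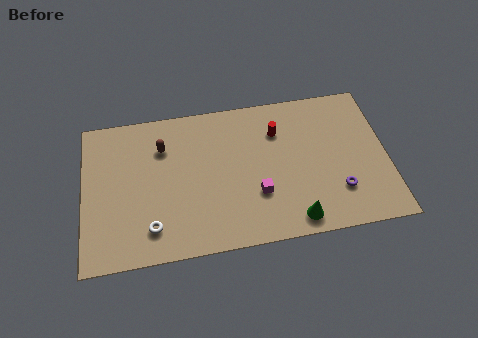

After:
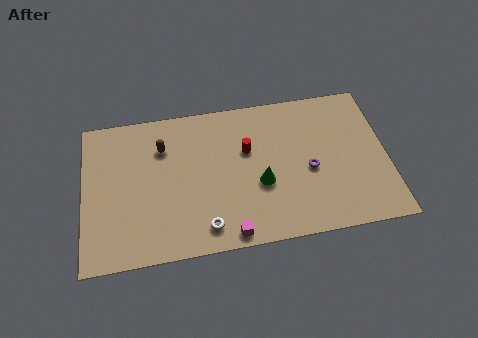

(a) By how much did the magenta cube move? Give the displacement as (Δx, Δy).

(-1.5, -2.1)

The magenta cube started near (8.8, 2.9) and ended near (7.3, 0.8).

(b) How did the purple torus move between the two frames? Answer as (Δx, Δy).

(-1.4, 1.5)

The purple torus started near (12.9, 2.4) and ended near (11.5, 3.9).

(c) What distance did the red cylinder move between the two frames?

1.8

From (10.0, 6.5) to (8.4, 5.6), the red cylinder covered √(1.6² + 0.9²) ≈ 1.8 units.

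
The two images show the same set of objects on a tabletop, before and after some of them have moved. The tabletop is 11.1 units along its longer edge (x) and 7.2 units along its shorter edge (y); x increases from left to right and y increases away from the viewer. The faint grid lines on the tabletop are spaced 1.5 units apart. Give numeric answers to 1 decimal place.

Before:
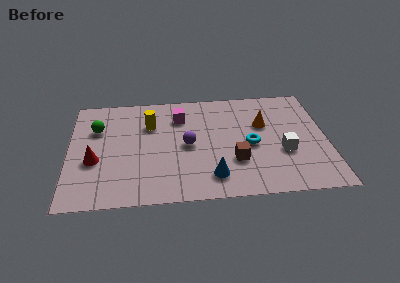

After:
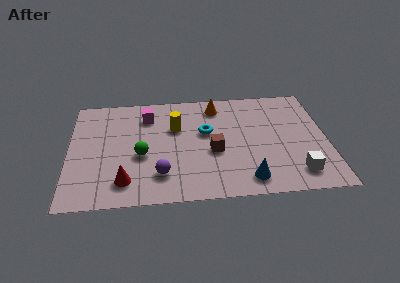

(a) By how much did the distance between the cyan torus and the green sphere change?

-3.7

They were about 6.8 units apart before and 3.1 after — 3.7 units closer together.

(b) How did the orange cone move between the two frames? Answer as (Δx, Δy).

(-2.0, 1.4)

The orange cone was at about (8.4, 4.6) and moved to about (6.4, 6.0).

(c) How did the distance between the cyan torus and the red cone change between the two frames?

-2.2

They were about 6.7 units apart before and 4.5 after — 2.2 units closer together.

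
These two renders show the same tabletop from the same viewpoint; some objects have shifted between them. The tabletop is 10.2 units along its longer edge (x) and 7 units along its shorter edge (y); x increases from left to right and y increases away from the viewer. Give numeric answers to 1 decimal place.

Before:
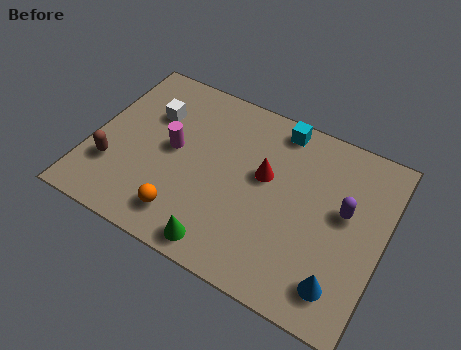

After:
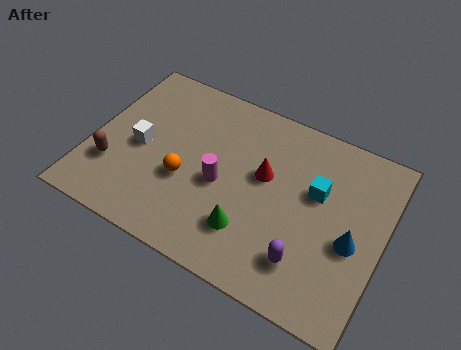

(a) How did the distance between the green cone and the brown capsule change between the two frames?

+0.6

The distance was about 4.3 in the first image and 4.9 in the second, so they moved 0.6 units further apart.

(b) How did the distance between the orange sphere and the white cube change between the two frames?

-2.1

The distance was about 3.9 in the first image and 1.8 in the second, so they moved 2.1 units closer together.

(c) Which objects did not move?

the brown capsule and the red cone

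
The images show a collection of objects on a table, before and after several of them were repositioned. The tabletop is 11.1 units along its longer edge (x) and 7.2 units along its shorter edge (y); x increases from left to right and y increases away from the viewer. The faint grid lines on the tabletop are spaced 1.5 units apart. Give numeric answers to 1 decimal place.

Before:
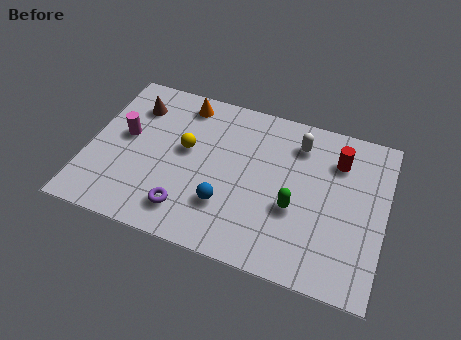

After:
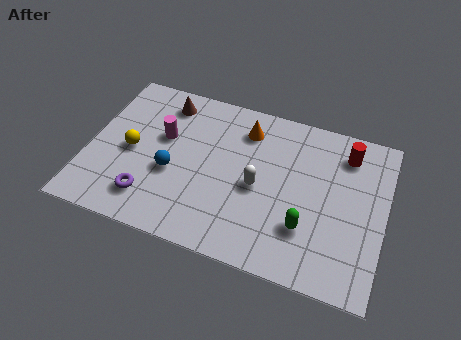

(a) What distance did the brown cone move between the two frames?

1.2

The brown cone moved from about (1.5, 5.5) to (2.6, 6.0), a distance of √(1.1² + 0.5²) ≈ 1.2.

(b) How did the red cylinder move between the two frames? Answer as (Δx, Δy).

(0.3, 0.4)

The red cylinder started near (9.2, 5.4) and ended near (9.5, 5.8).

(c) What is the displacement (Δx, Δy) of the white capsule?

(-1.3, -2.4)

The white capsule was at about (7.7, 5.7) and moved to about (6.4, 3.3).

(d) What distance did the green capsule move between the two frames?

0.9

The green capsule moved from about (7.8, 2.8) to (8.3, 2.1), a distance of √(0.5² + 0.7²) ≈ 0.9.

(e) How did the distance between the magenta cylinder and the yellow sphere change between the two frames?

-0.8

Before: roughly 2.3 units apart; after: 1.5. That's 0.8 units closer together.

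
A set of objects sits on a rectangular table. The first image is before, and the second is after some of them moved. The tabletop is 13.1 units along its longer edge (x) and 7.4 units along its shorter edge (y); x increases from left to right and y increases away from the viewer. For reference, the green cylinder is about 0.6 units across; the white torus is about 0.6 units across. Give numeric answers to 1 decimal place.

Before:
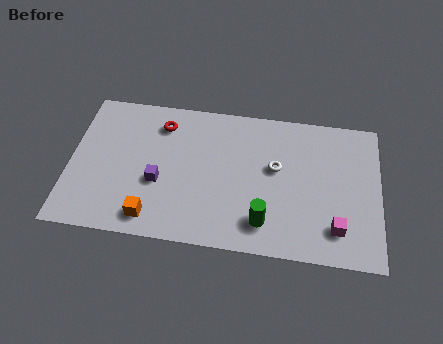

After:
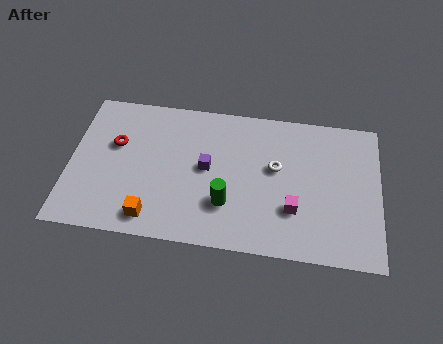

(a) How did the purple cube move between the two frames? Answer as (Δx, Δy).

(2.0, 1.0)

The purple cube was at about (3.8, 2.9) and moved to about (5.8, 3.9).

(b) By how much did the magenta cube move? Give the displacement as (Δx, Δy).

(-1.8, 0.7)

The magenta cube started near (11.3, 1.6) and ended near (9.5, 2.3).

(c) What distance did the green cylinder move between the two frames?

1.7

The green cylinder was near (8.3, 1.5) before and (6.7, 2.2) after, so it travelled √(1.6² + 0.7²) ≈ 1.7 units.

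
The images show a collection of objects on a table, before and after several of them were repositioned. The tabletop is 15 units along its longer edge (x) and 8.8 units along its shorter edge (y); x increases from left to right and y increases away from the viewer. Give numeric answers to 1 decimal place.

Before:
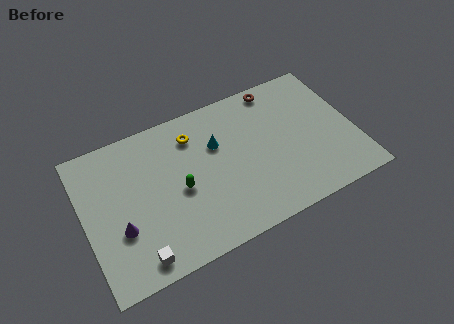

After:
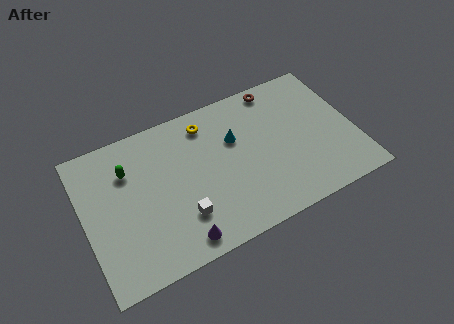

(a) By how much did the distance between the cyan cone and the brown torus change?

-0.8

They were about 4.3 units apart before and 3.5 after — 0.8 units closer together.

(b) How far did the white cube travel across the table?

2.9

From (2.5, 1.1) to (5.1, 2.4), the white cube covered √(2.6² + 1.3²) ≈ 2.9 units.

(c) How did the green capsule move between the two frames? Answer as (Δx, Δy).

(-2.6, 2.3)

The green capsule was at about (5.2, 4.0) and moved to about (2.6, 6.3).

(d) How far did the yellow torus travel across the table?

0.9

The yellow torus was near (6.3, 6.9) before and (7.1, 7.3) after, so it travelled √(0.8² + 0.4²) ≈ 0.9 units.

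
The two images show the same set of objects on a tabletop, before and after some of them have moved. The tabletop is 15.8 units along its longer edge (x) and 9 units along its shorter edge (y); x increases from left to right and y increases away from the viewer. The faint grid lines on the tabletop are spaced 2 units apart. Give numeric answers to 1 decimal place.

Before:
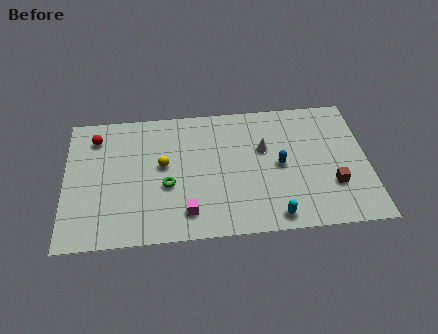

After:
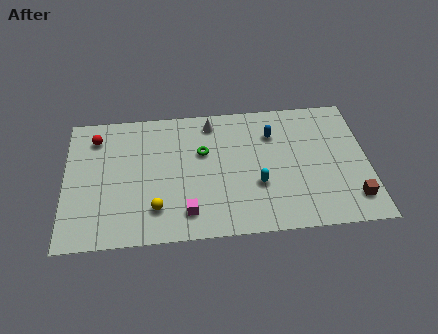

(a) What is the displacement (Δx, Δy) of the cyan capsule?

(-0.8, 2.2)

From the two frames, the cyan capsule sits at roughly (10.8, 1.0) before and (10.0, 3.2) after.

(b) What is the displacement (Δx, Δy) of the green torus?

(1.9, 2.1)

From the two frames, the green torus sits at roughly (5.3, 3.6) before and (7.2, 5.7) after.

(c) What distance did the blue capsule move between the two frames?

2.2

From (11.2, 4.4) to (10.9, 6.6), the blue capsule covered √(0.3² + 2.2²) ≈ 2.2 units.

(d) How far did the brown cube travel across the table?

1.4

The brown cube was near (13.9, 2.8) before and (14.9, 1.8) after, so it travelled √(1.0² + 1.0²) ≈ 1.4 units.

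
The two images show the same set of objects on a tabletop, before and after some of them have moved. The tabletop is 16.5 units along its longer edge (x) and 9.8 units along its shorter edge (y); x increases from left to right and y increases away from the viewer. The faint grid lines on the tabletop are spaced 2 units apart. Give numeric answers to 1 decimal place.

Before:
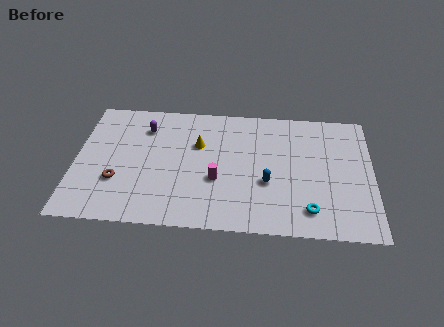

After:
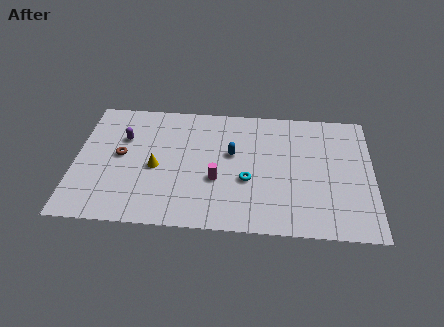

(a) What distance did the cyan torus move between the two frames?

3.9

The cyan torus moved from about (13.0, 1.8) to (9.6, 3.8), a distance of √(3.4² + 2.0²) ≈ 3.9.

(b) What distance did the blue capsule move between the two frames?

2.9

From (10.7, 3.7) to (8.7, 5.8), the blue capsule covered √(2.0² + 2.1²) ≈ 2.9 units.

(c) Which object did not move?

the magenta cylinder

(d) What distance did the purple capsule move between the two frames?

1.5

The purple capsule moved from about (3.8, 7.5) to (2.6, 6.6), a distance of √(1.2² + 0.9²) ≈ 1.5.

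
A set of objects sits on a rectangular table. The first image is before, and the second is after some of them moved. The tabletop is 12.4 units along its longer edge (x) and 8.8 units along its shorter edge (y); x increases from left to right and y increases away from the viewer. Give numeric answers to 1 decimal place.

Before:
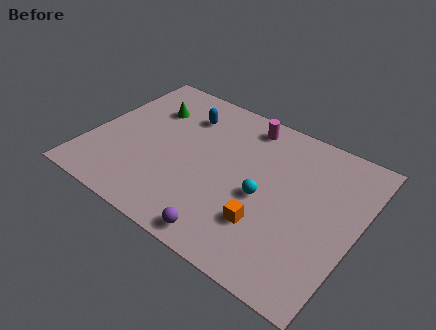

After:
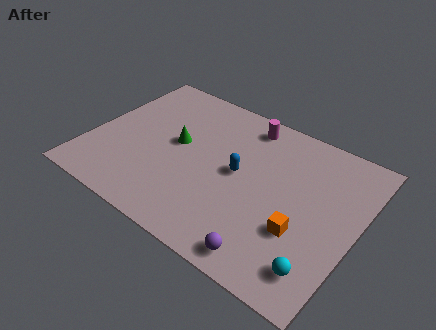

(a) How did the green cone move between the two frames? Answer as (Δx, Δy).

(1.6, -1.5)

The green cone was at about (2.3, 6.3) and moved to about (3.9, 4.8).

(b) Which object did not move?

the magenta cylinder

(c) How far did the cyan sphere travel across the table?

3.8

The cyan sphere moved from about (8.2, 3.9) to (11.2, 1.6), a distance of √(3.0² + 2.3²) ≈ 3.8.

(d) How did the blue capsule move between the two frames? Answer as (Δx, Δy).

(3.0, -2.1)

The blue capsule was at about (3.9, 6.7) and moved to about (6.9, 4.6).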